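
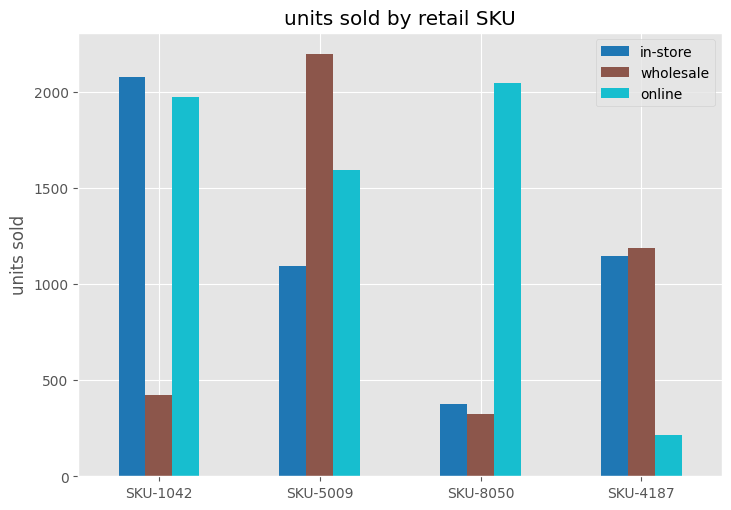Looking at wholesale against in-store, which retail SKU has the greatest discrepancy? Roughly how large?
SKU-1042, ≈ 1600

SKU-1042: wholesale ≈ 400, in-store ≈ 2000 → gap ≈ 1600. Next-largest (SKU-5009) is only ≈ 1200.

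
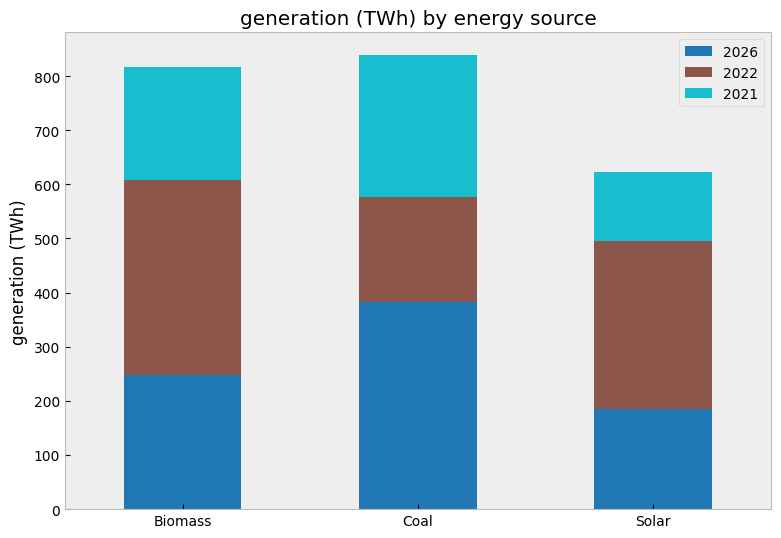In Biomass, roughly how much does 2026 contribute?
2026 top ≈ 200, bottom ≈ 0; segment ≈ 200.

≈ 200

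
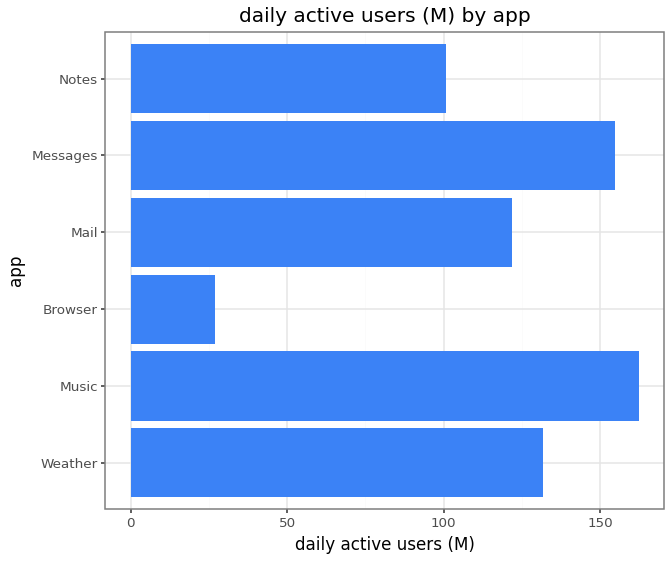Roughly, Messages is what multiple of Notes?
≈ 1.6×

Messages ≈ 160, Notes ≈ 100; 160/100 ≈ 1.6.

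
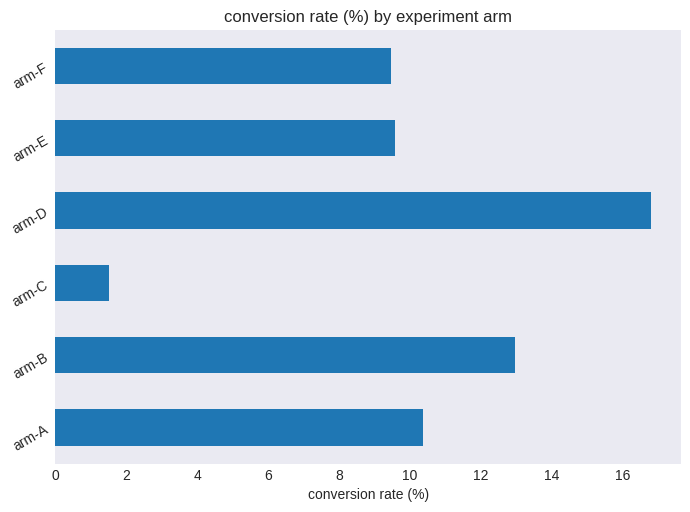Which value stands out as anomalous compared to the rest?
arm-C ≈ 2; the rest sit between ≈ 10 and ≈ 16.

arm-C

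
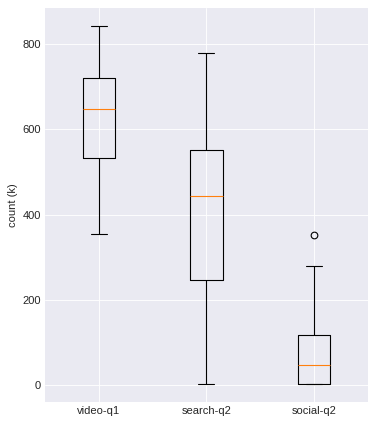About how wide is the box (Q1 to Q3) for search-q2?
Q3 ≈ 550, Q1 ≈ 250; IQR ≈ 300.

≈ 300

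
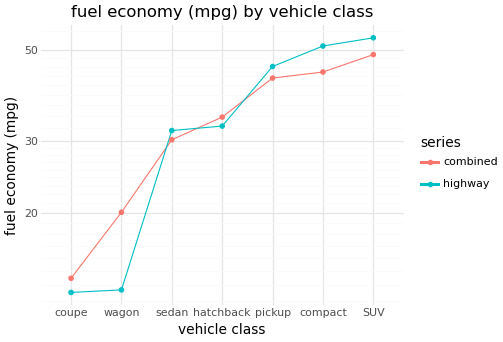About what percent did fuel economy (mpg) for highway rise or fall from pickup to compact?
≈ +11.1%

pickup ≈ 45, compact ≈ 50; (50 − 45) / 45 ≈ +11.1%.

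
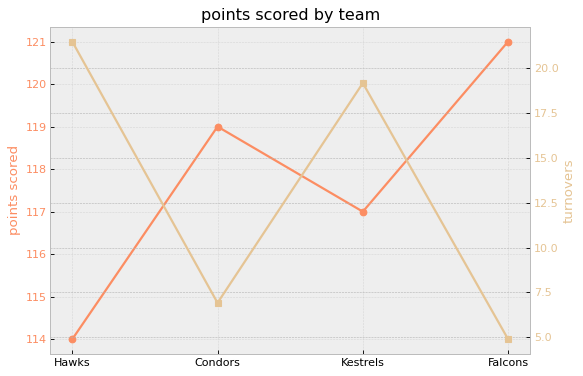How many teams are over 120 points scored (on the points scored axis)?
1

Above 120: Falcons.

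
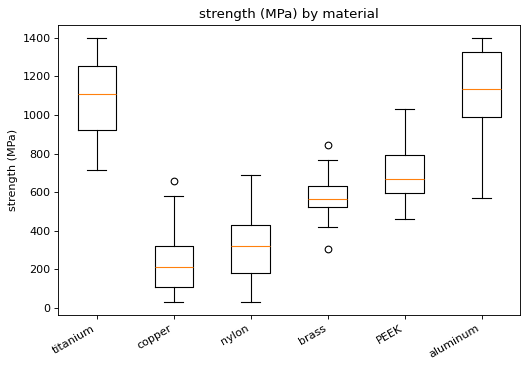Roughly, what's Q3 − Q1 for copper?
Q3 ≈ 300, Q1 ≈ 100; IQR ≈ 200.

≈ 200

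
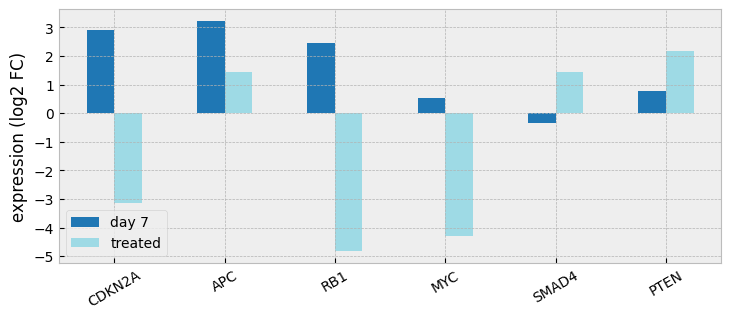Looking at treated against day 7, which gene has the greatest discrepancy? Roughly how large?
RB1: treated ≈ -5, day 7 ≈ 2 → gap ≈ 7. Next-largest (CDKN2A) is only ≈ 6.

RB1, ≈ 7 log2 FC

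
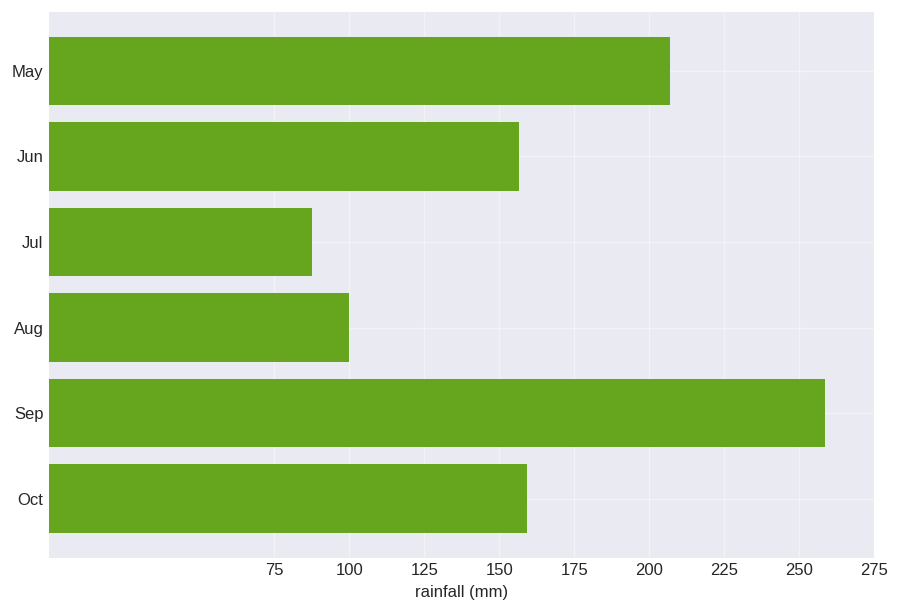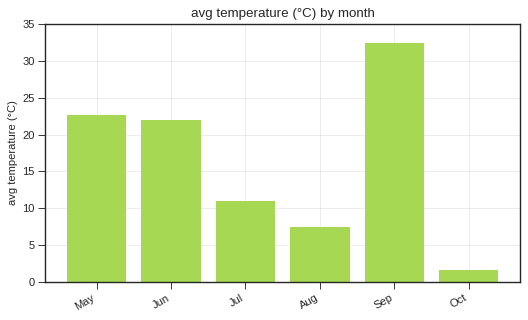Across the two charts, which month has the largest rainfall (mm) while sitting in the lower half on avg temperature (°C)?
Oct

Chart 2 median avg temperature (°C) ≈ 15; below-median months: Jul, Aug, Oct. Among those, Oct has the highest rainfall (mm) (≈ 150).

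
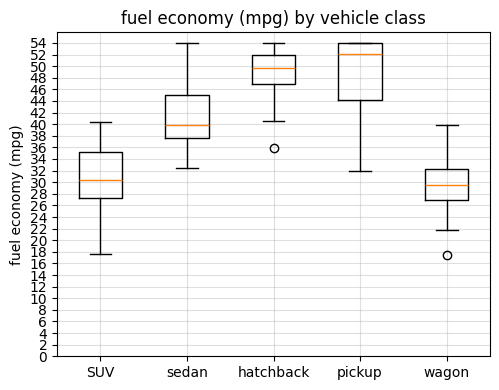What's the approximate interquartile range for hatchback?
Q3 ≈ 52, Q1 ≈ 46; IQR ≈ 6.

≈ 6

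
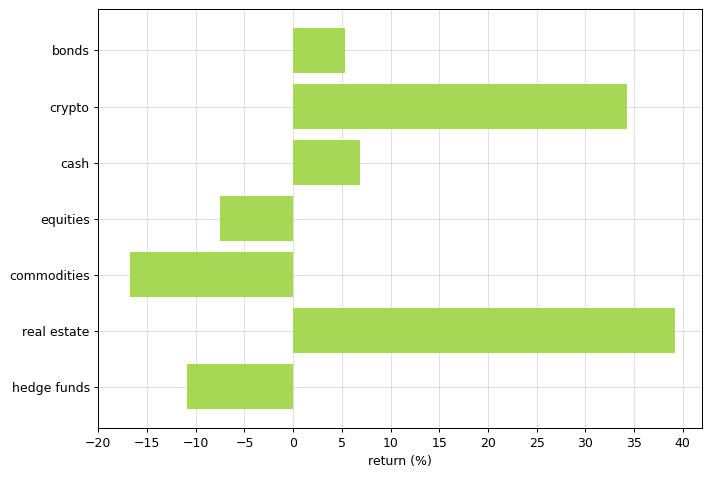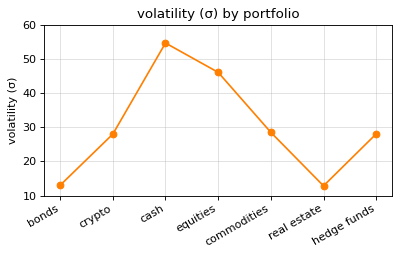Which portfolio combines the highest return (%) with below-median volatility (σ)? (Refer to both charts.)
Chart 2 median volatility (σ) ≈ 30; below-median portfolios: bonds, crypto, real estate. Among those, real estate has the highest return (%) (≈ 40).

real estate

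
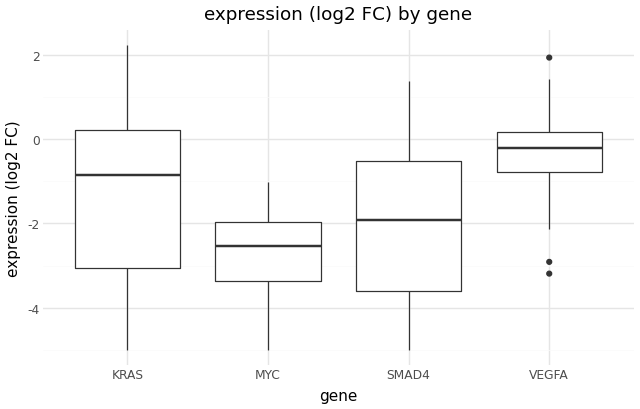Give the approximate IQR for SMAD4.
Q3 ≈ -0.5, Q1 ≈ -3.5; IQR ≈ 3.0.

≈ 3.0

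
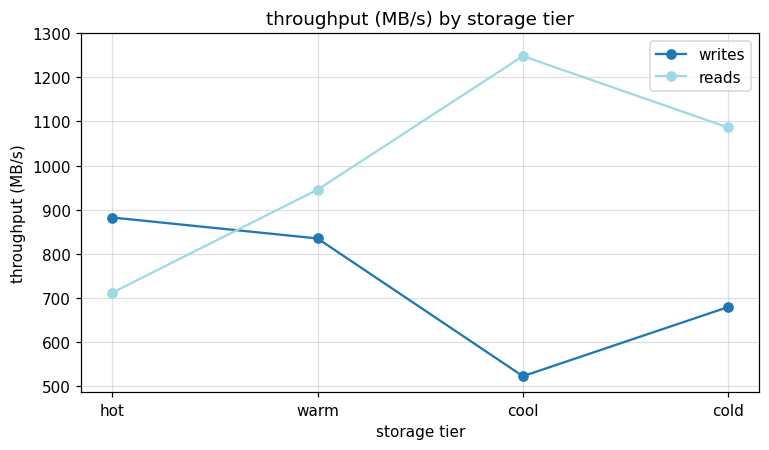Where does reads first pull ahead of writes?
warm

hot: reads ≈ 700 vs writes ≈ 900 (not yet); warm: reads ≈ 900 vs writes ≈ 800 (first crossover).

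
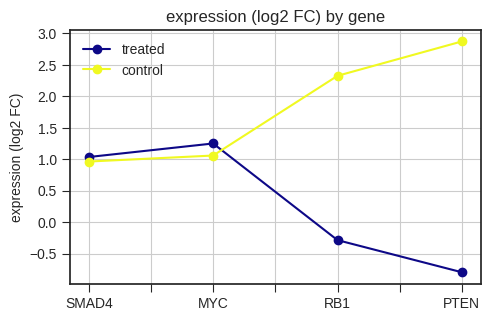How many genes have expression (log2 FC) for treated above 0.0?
2

Above 0.0: SMAD4, MYC.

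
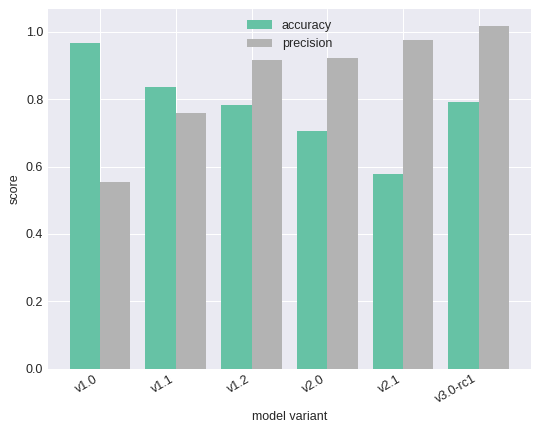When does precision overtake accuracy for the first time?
v1.2

v1.1: precision ≈ 0.8 vs accuracy ≈ 0.8 (not yet); v1.2: precision ≈ 0.9 vs accuracy ≈ 0.8 (first crossover).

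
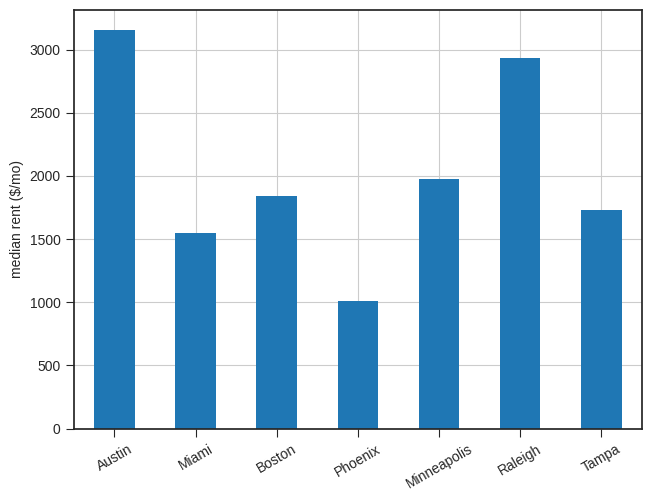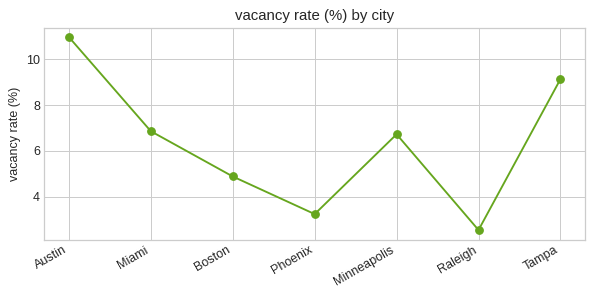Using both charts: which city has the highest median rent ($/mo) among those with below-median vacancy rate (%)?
Raleigh

Chart 2 median vacancy rate (%) ≈ 6; below-median cities: Boston, Phoenix, Raleigh. Among those, Raleigh has the highest median rent ($/mo) (≈ 3000).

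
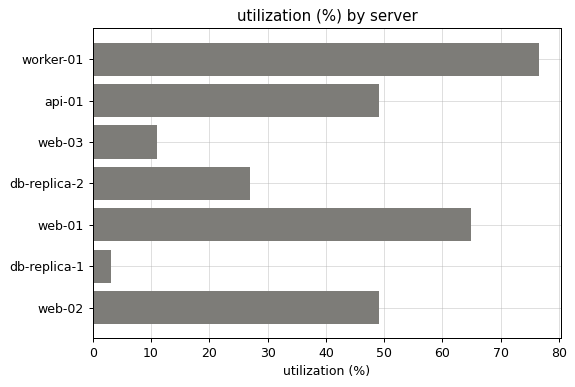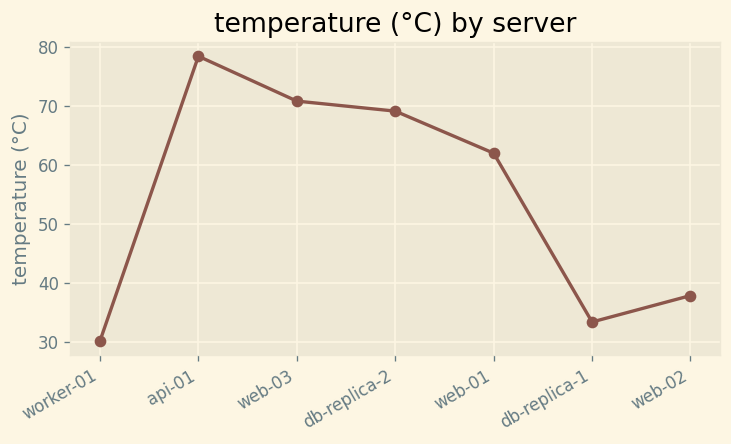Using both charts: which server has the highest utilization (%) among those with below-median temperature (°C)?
worker-01

Chart 2 median temperature (°C) ≈ 60; below-median servers: worker-01, db-replica-1, web-02. Among those, worker-01 has the highest utilization (%) (≈ 80).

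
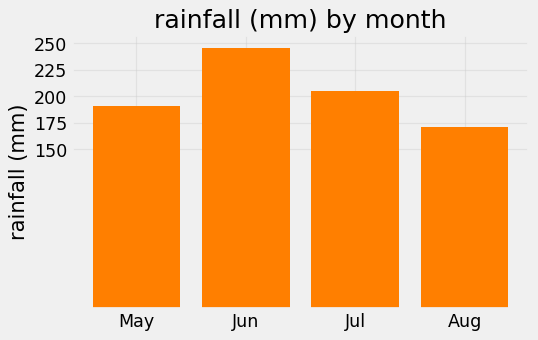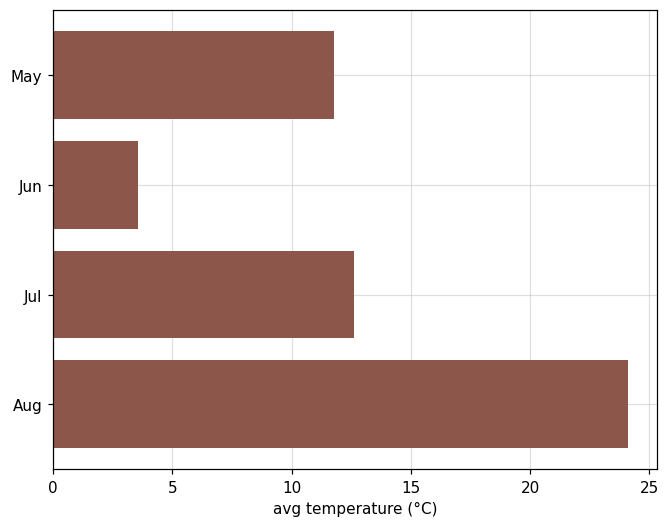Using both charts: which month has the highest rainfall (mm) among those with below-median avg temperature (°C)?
Chart 2 median avg temperature (°C) ≈ 10; below-median months: May, Jun. Among those, Jun has the highest rainfall (mm) (≈ 250).

Jun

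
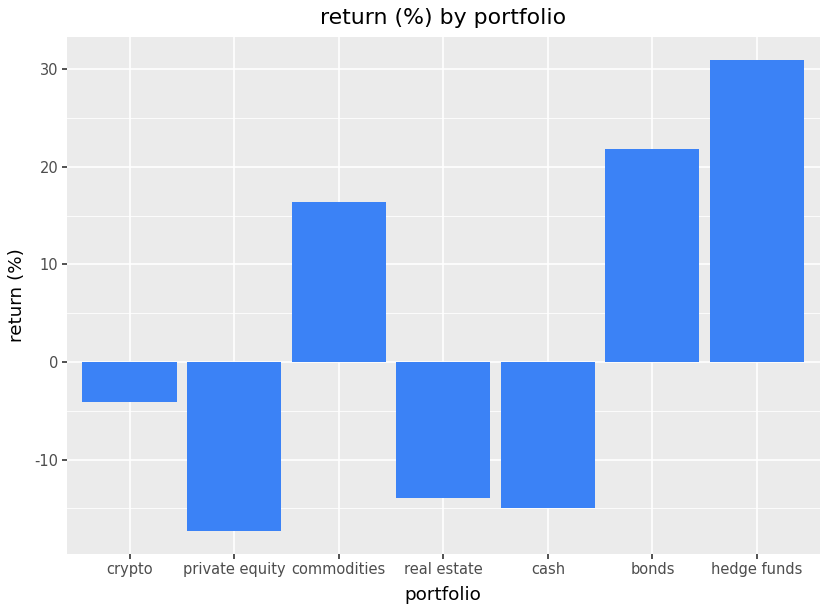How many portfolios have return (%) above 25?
Above 25: hedge funds.

1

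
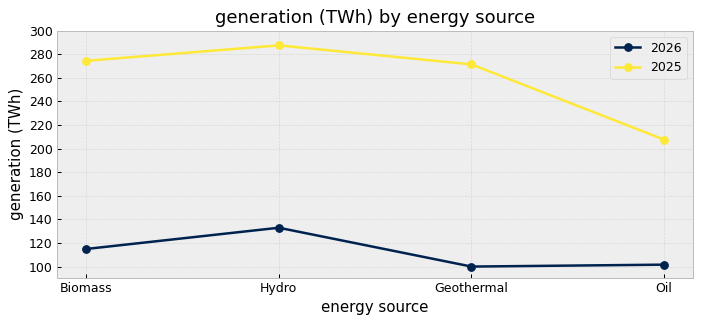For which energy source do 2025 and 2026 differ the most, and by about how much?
Geothermal, ≈ 180 TWh

Geothermal: 2025 ≈ 280, 2026 ≈ 100 → gap ≈ 180. Next-largest (Biomass) is only ≈ 160.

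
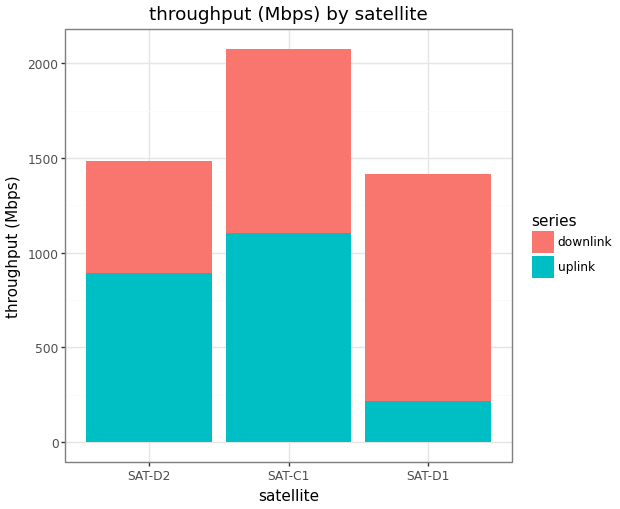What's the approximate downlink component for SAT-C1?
downlink top ≈ 2000, bottom ≈ 1200; segment ≈ 800.

≈ 800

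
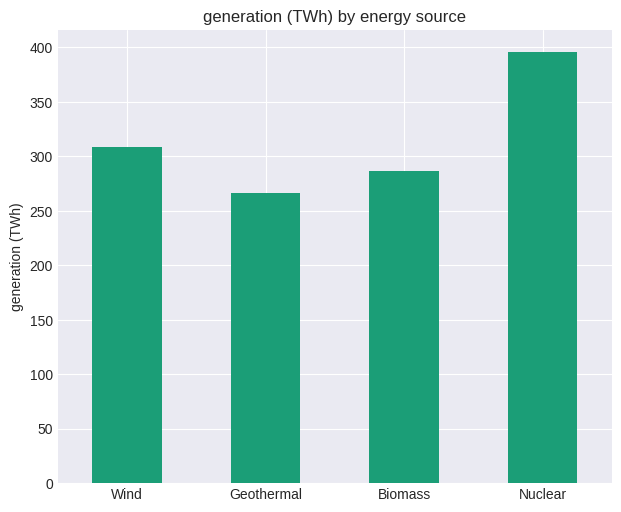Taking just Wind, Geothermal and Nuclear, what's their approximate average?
(300 + 250 + 400) / 3 ≈ 317.

≈ 317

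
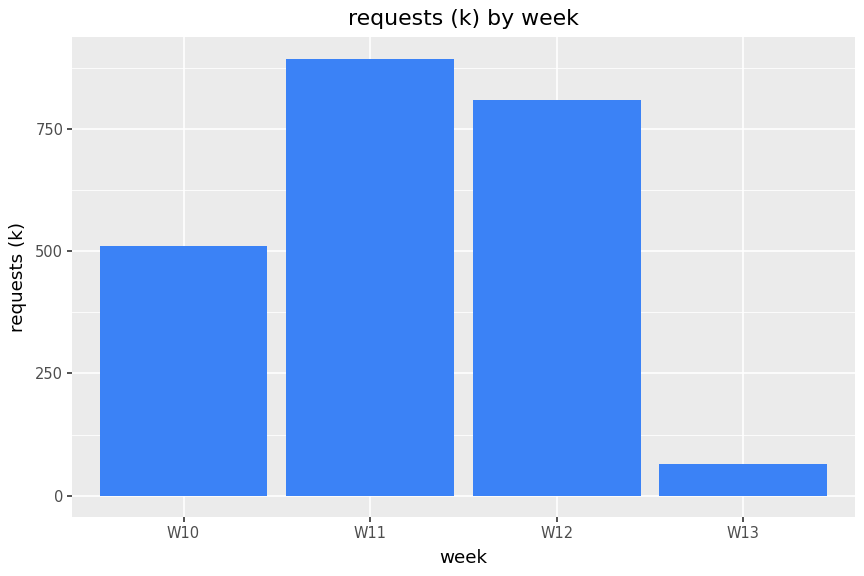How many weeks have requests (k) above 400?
3

Above 400: W10, W11, W12.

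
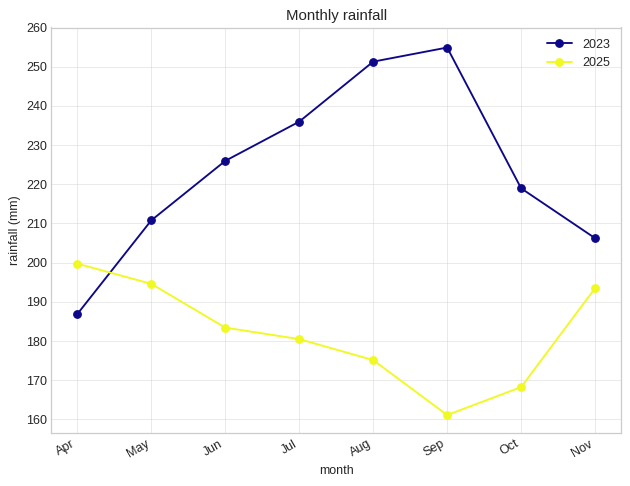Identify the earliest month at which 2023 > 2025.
May

Apr: 2023 ≈ 190 vs 2025 ≈ 200 (not yet); May: 2023 ≈ 210 vs 2025 ≈ 190 (first crossover).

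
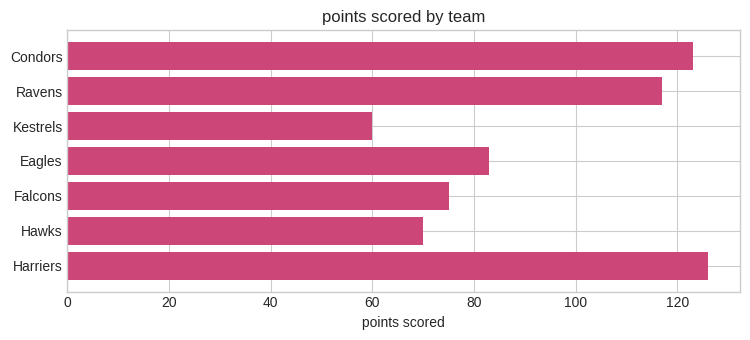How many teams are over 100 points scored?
3

Above 100: Condors, Ravens, Harriers.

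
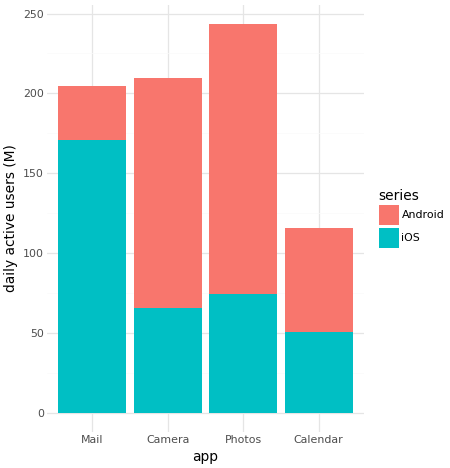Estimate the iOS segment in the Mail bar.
iOS top ≈ 175, bottom ≈ 0; segment ≈ 175.

≈ 175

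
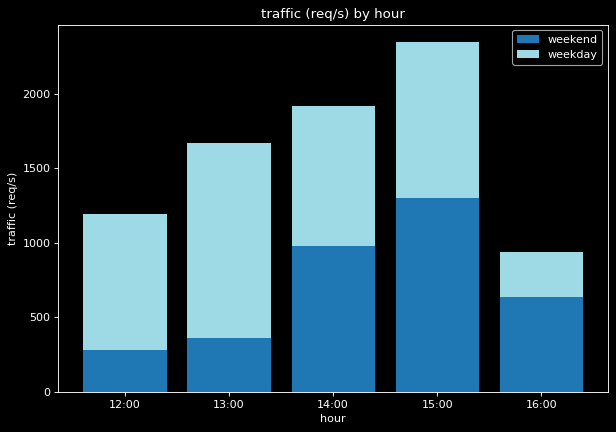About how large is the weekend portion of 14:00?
≈ 1000

weekend top ≈ 1000, bottom ≈ 0; segment ≈ 1000.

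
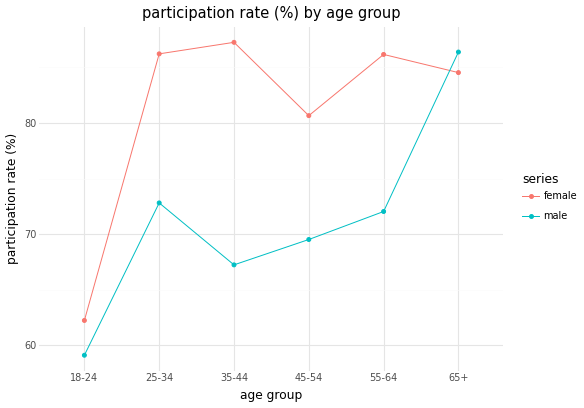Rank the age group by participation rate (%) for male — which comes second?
25-34

Top 3 for male: 65+ ≈ 85, 25-34 ≈ 75, 55-64 ≈ 70.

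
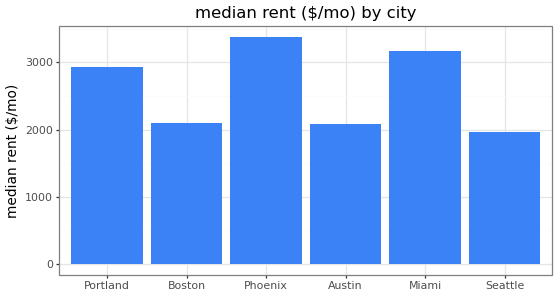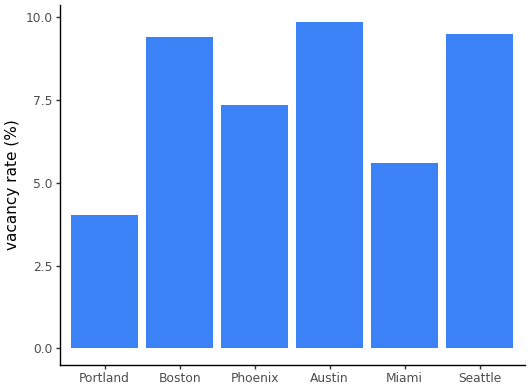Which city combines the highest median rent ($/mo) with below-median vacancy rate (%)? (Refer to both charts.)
Phoenix

Chart 2 median vacancy rate (%) ≈ 8; below-median cities: Portland, Phoenix, Miami. Among those, Phoenix has the highest median rent ($/mo) (≈ 3500).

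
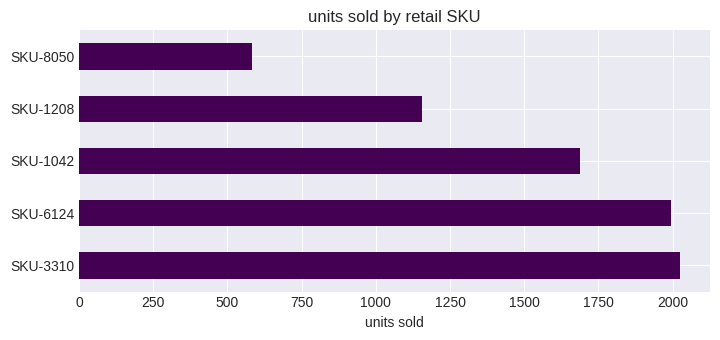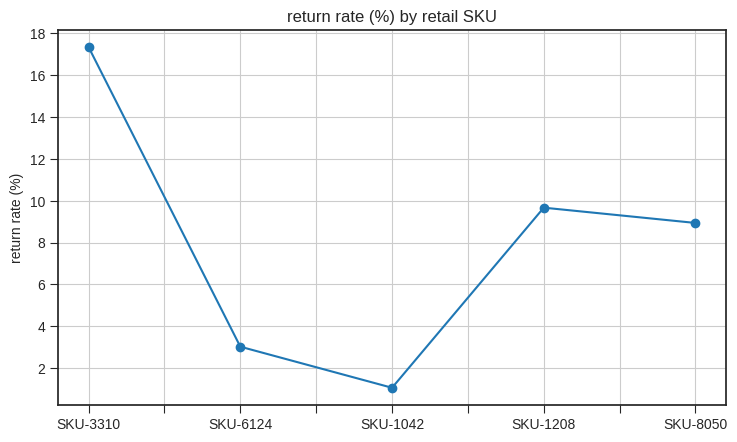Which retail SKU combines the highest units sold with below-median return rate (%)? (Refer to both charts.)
Chart 2 median return rate (%) ≈ 8; below-median retail SKUs: SKU-6124, SKU-1042. Among those, SKU-6124 has the highest units sold (≈ 2000).

SKU-6124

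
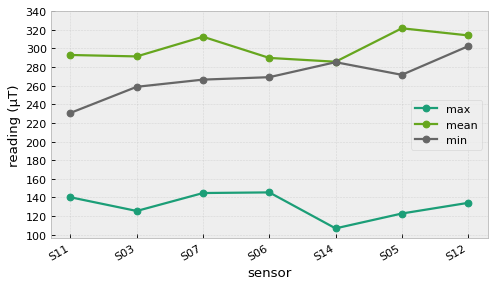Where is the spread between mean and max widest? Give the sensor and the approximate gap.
S05: mean ≈ 320, max ≈ 120 → gap ≈ 200. Next-largest (S12) is only ≈ 180.

S05, ≈ 200 µT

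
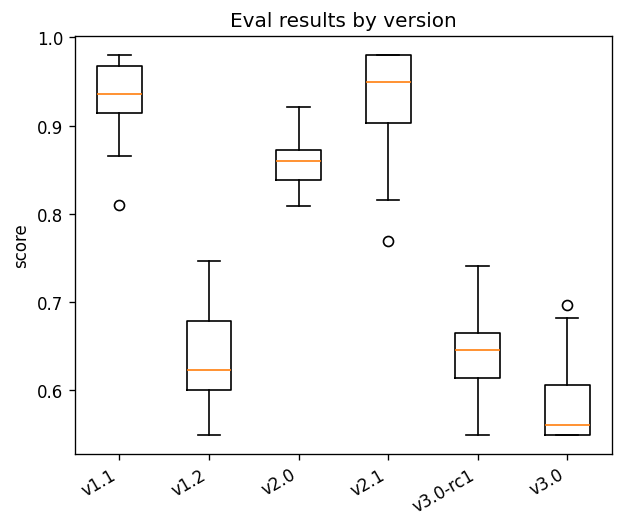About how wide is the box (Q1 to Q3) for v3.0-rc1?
≈ 0.05

Q3 ≈ 0.65, Q1 ≈ 0.60; IQR ≈ 0.05.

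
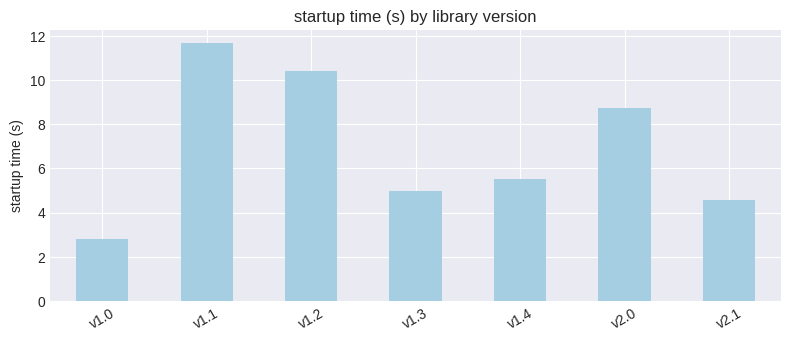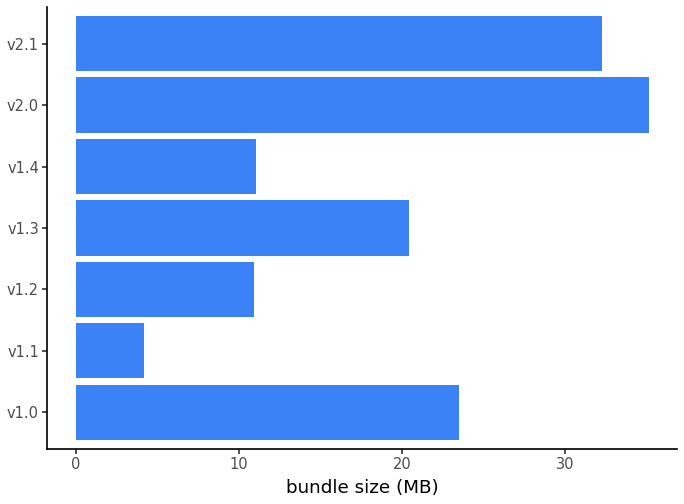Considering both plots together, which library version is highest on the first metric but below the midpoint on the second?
v1.1

Chart 2 median bundle size (MB) ≈ 20; below-median library versions: v1.1, v1.2, v1.4. Among those, v1.1 has the highest startup time (s) (≈ 12).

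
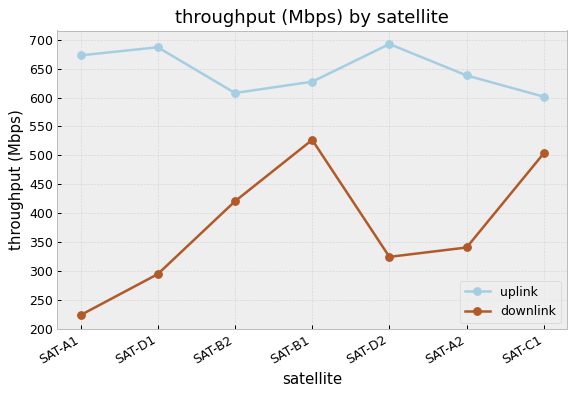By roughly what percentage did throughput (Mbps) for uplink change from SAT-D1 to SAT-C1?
SAT-D1 ≈ 700, SAT-C1 ≈ 600; (600 − 700) / 700 ≈ -14.3%.

≈ -14.3%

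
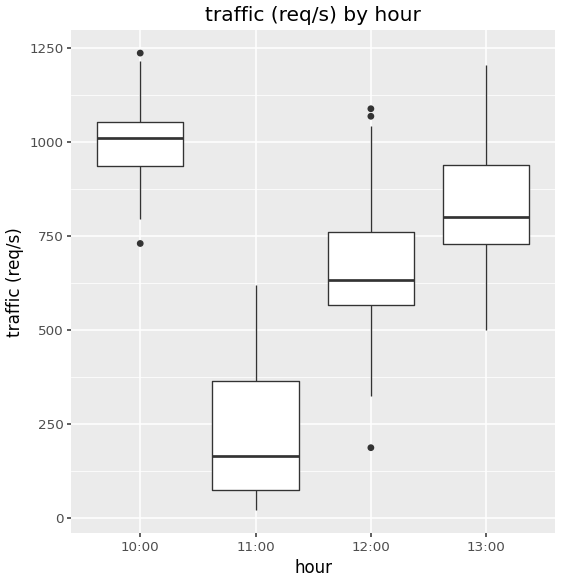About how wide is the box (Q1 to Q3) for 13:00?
≈ 200

Q3 ≈ 900, Q1 ≈ 700; IQR ≈ 200.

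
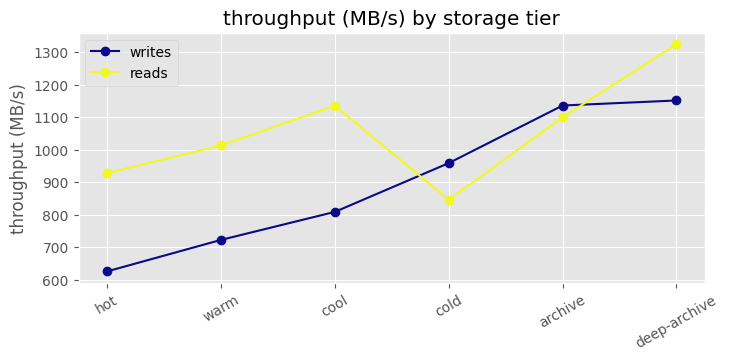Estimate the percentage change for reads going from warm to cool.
≈ +10%

warm ≈ 1000, cool ≈ 1100; (1100 − 1000) / 1000 ≈ +10%.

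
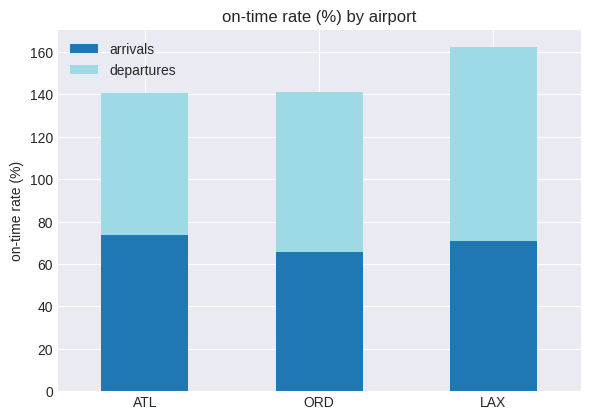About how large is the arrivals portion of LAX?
≈ 80

arrivals top ≈ 80, bottom ≈ 0; segment ≈ 80.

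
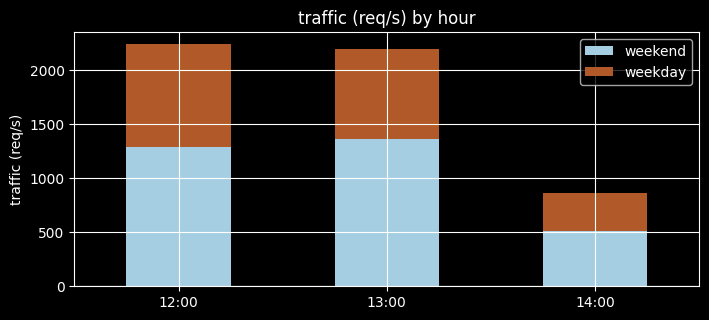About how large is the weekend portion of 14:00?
≈ 600

weekend top ≈ 600, bottom ≈ 0; segment ≈ 600.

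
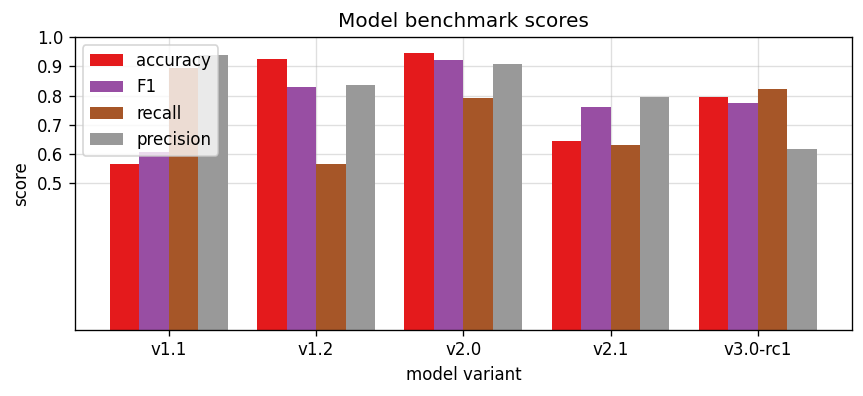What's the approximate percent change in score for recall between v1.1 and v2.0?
≈ -11.1%

v1.1 ≈ 0.9, v2.0 ≈ 0.8; (0.8 − 0.9) / 0.9 ≈ -11.1%.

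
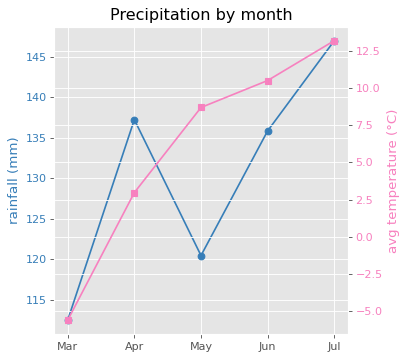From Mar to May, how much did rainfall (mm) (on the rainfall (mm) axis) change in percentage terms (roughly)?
Mar ≈ 110, May ≈ 120; (120 − 110) / 110 ≈ +9.1%.

≈ +9.1%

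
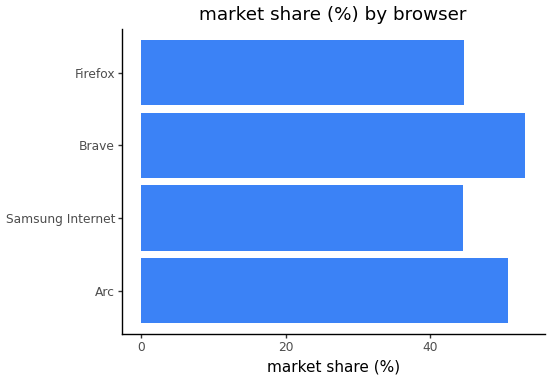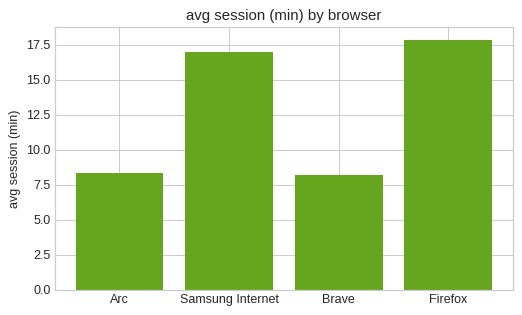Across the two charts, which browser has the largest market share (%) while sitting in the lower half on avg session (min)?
Brave

Chart 2 median avg session (min) ≈ 12; below-median browsers: Arc, Brave. Among those, Brave has the highest market share (%) (≈ 55).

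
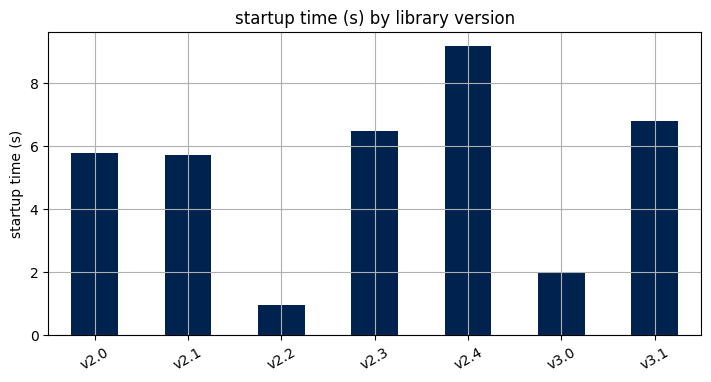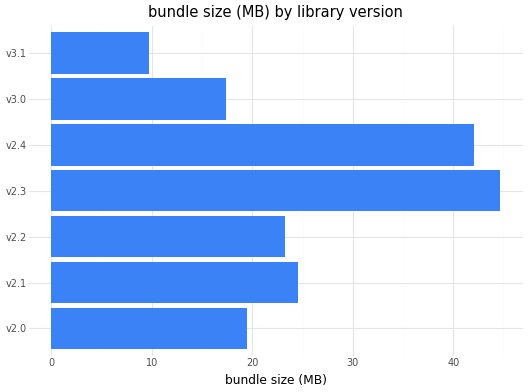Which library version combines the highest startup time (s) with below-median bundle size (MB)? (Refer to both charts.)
Chart 2 median bundle size (MB) ≈ 25; below-median library versions: v2.0, v3.0, v3.1. Among those, v3.1 has the highest startup time (s) (≈ 7).

v3.1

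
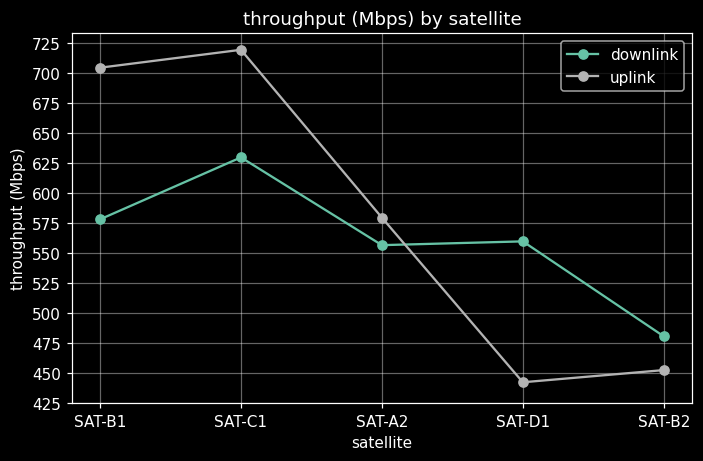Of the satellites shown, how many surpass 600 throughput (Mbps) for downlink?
1

Above 600: SAT-C1.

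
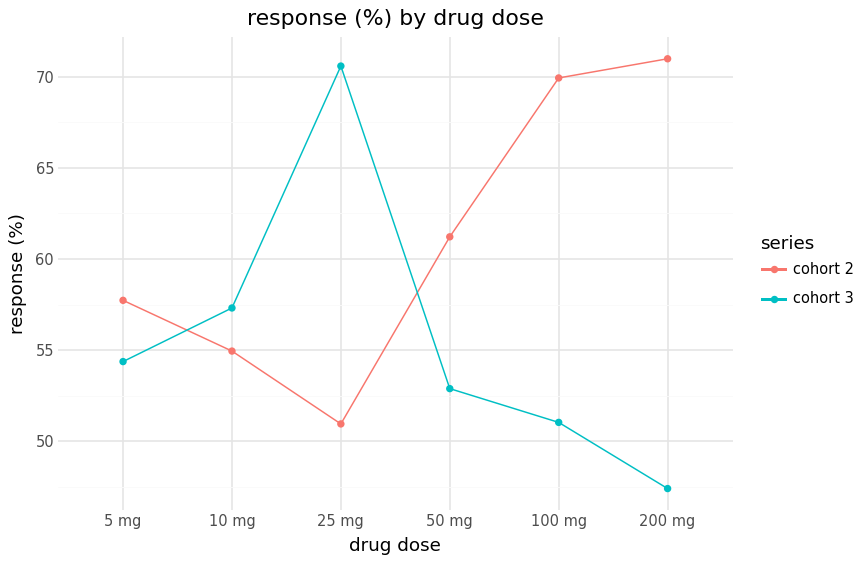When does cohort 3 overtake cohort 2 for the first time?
5 mg: cohort 3 ≈ 54 vs cohort 2 ≈ 58 (not yet); 10 mg: cohort 3 ≈ 58 vs cohort 2 ≈ 54 (first crossover).

10 mg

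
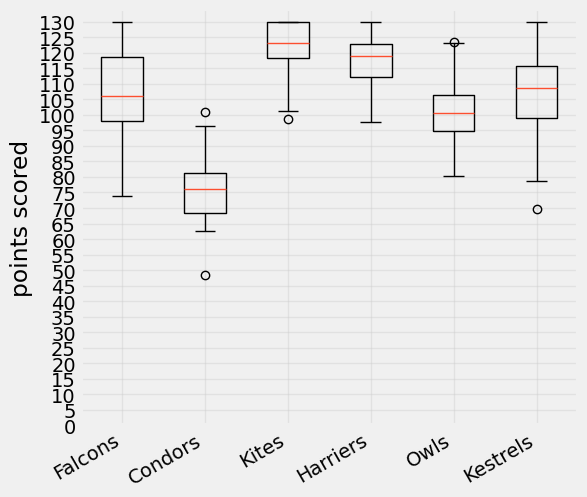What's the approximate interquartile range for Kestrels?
≈ 15

Q3 ≈ 115, Q1 ≈ 100; IQR ≈ 15.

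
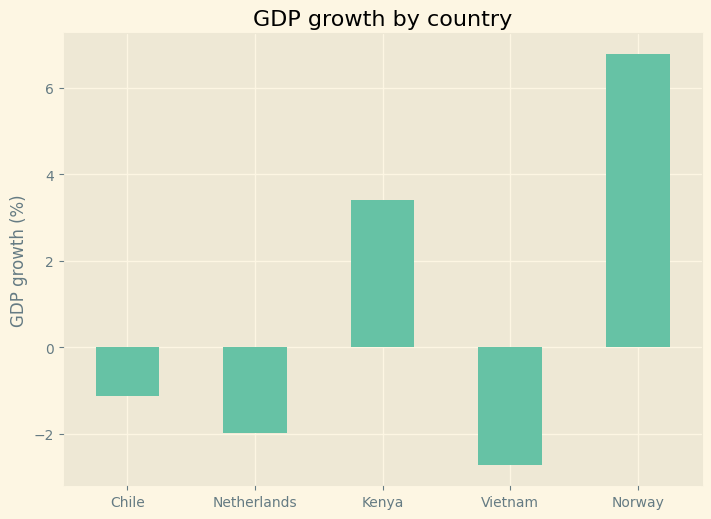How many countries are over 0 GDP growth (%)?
2

Above 0: Kenya, Norway.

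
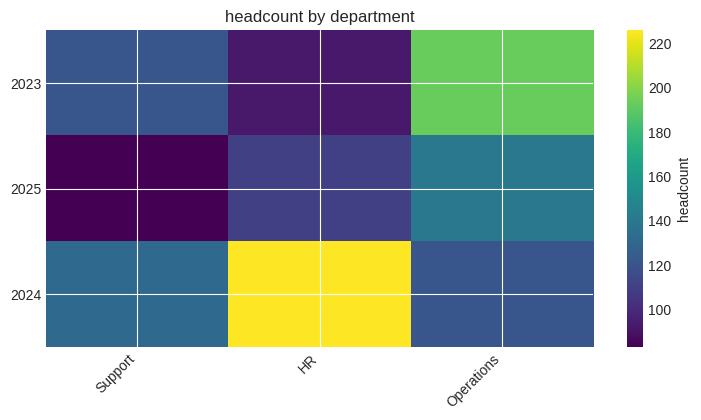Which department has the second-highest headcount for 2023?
Top 3 for 2023: Operations ≈ 200, Support ≈ 120, HR ≈ 100.

Support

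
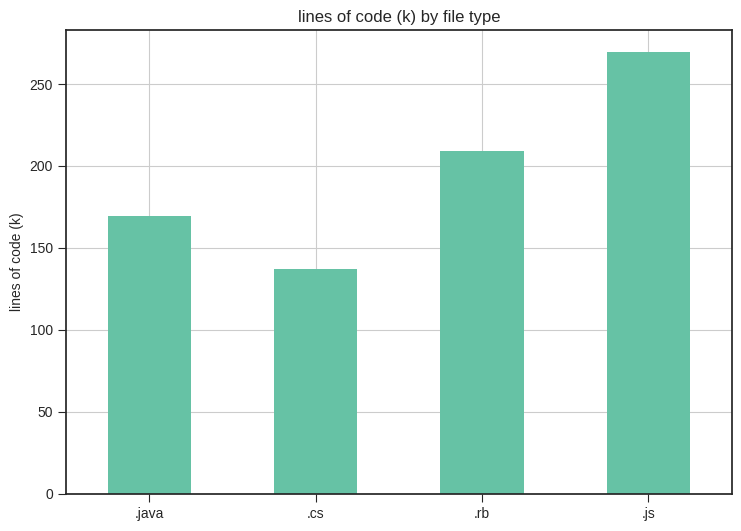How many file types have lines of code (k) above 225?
Above 225: .js.

1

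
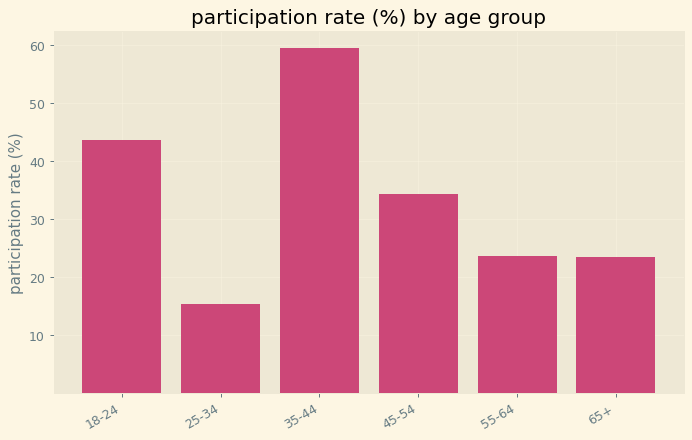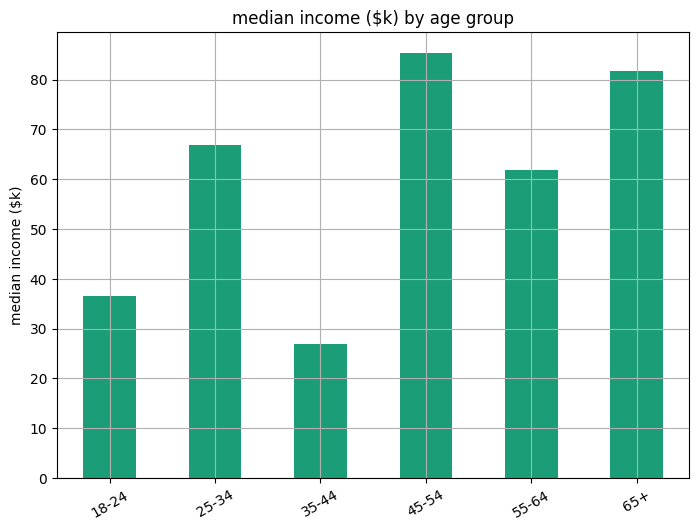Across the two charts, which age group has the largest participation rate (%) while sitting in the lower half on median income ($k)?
35-44

Chart 2 median median income ($k) ≈ 60; below-median age groups: 18-24, 35-44, 55-64. Among those, 35-44 has the highest participation rate (%) (≈ 60).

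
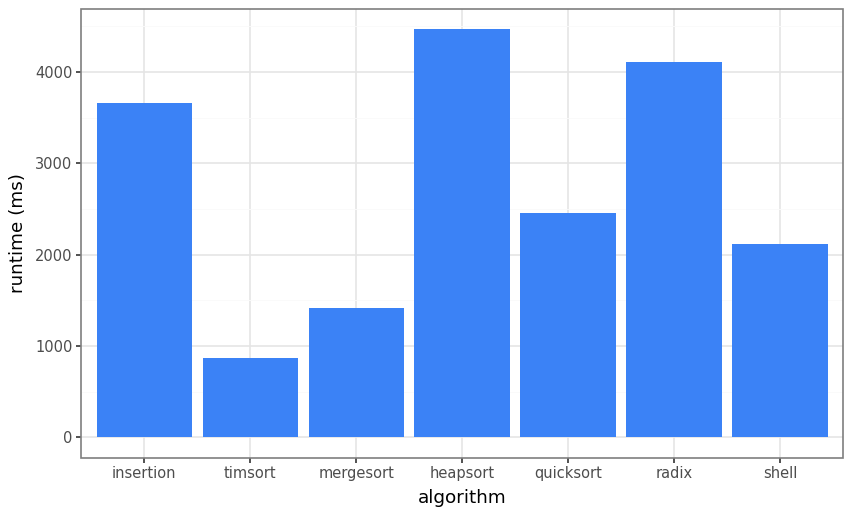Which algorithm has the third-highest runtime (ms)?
insertion

Top 4: heapsort ≈ 4500, radix ≈ 4000, insertion ≈ 3500, quicksort ≈ 2500.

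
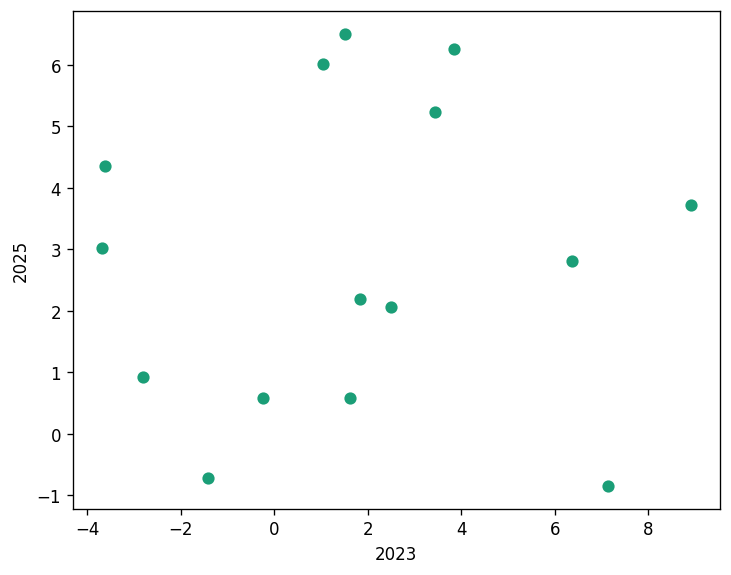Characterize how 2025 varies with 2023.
Points are roughly uncorrelated; weak (|r| ≈ 0.1).

no clear correlation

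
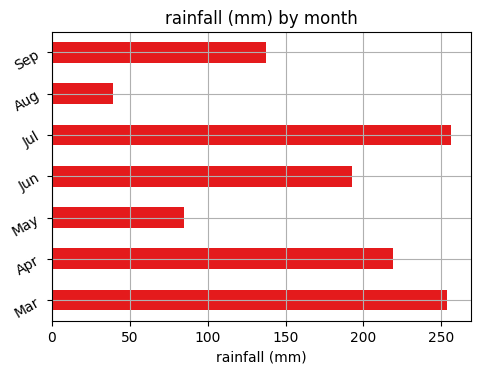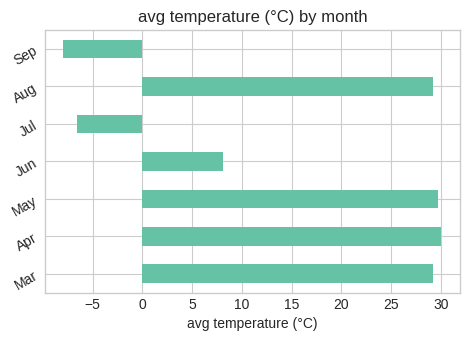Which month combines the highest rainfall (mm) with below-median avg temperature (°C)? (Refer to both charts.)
Chart 2 median avg temperature (°C) ≈ 30; below-median months: Jun, Jul, Sep. Among those, Jul has the highest rainfall (mm) (≈ 250).

Jul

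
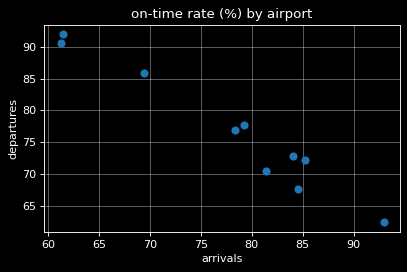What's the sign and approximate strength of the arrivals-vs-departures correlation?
negative, strong

Points are negatively correlated; strong (|r| ≈ 1.0).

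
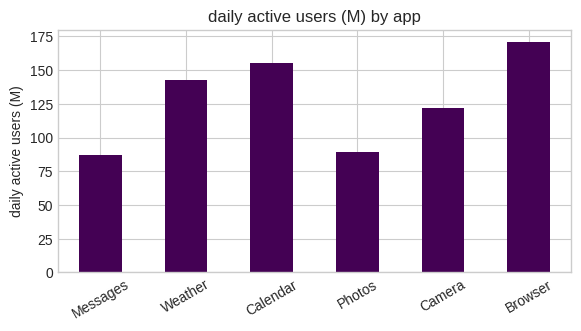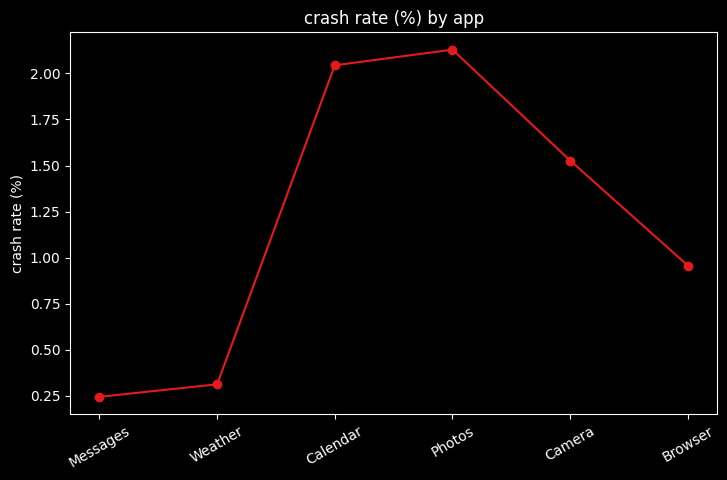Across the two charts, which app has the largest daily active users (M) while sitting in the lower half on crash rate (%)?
Browser

Chart 2 median crash rate (%) ≈ 1.2; below-median apps: Messages, Weather, Browser. Among those, Browser has the highest daily active users (M) (≈ 180).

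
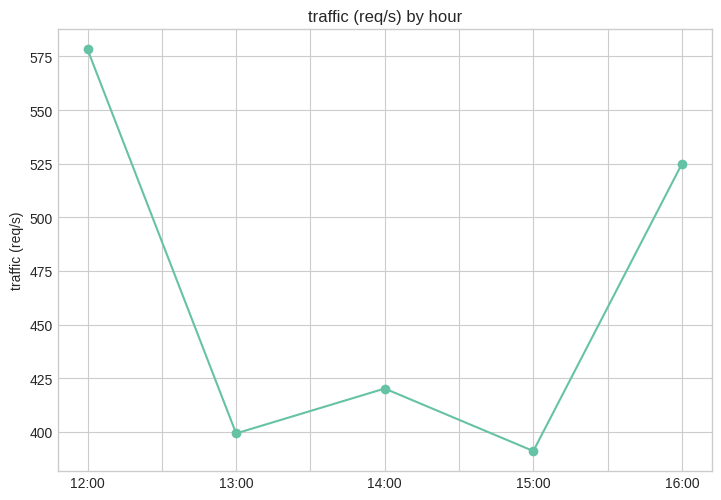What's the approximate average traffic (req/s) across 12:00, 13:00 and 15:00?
(580 + 400 + 400) / 3 ≈ 460.

≈ 460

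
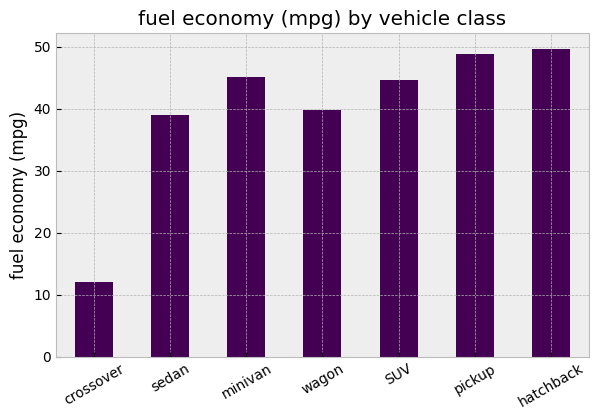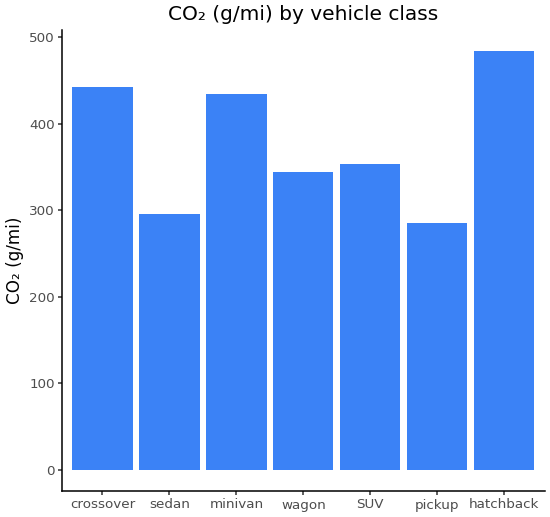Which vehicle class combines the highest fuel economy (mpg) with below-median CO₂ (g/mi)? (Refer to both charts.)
pickup

Chart 2 median CO₂ (g/mi) ≈ 350; below-median vehicle classes: sedan, wagon, pickup. Among those, pickup has the highest fuel economy (mpg) (≈ 50).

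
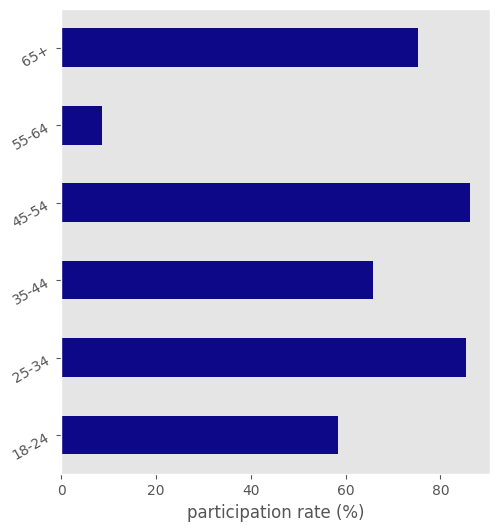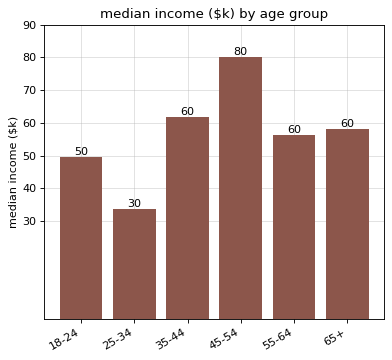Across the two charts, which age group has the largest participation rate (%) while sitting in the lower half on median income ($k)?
Chart 2 median median income ($k) ≈ 60; below-median age groups: 18-24, 25-34, 55-64. Among those, 25-34 has the highest participation rate (%) (≈ 90).

25-34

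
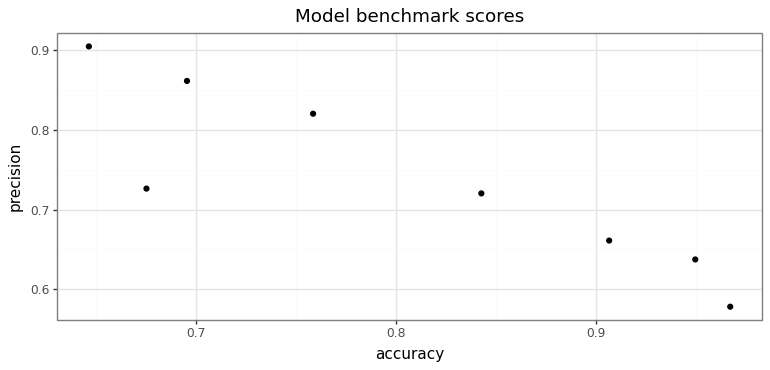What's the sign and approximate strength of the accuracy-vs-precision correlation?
negative, strong

Points are negatively correlated; strong (|r| ≈ 0.9).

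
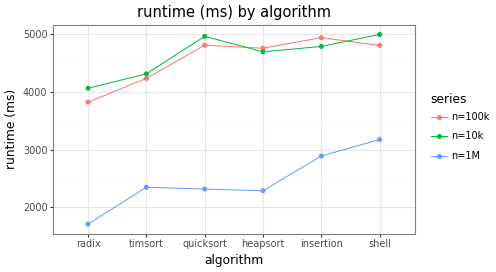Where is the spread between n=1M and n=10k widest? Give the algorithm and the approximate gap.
quicksort: n=1M ≈ 2500, n=10k ≈ 5000 → gap ≈ 2500. Next-largest (heapsort) is only ≈ 2000.

quicksort, ≈ 2500 ms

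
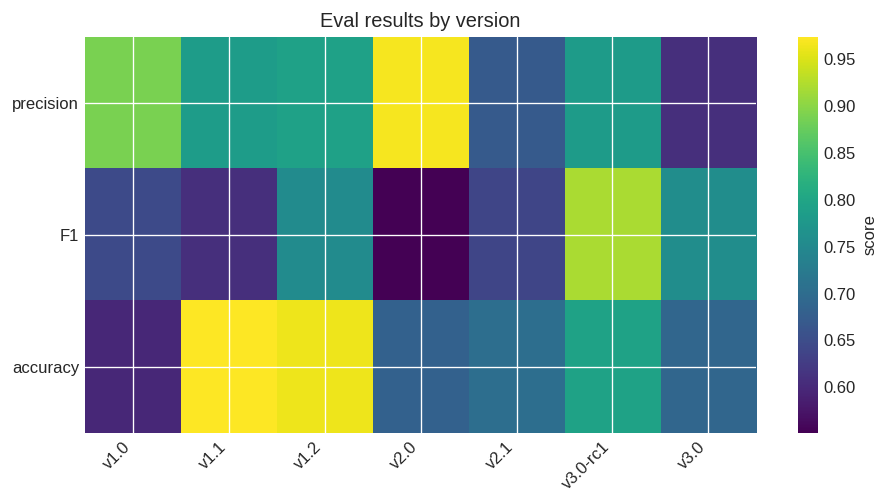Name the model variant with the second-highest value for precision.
v1.0

Top 3 for precision: v2.0 ≈ 0.95, v1.0 ≈ 0.90, v1.2 ≈ 0.80.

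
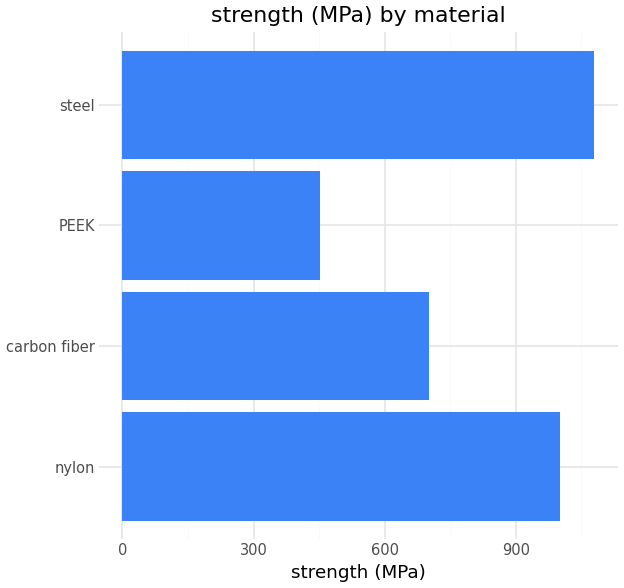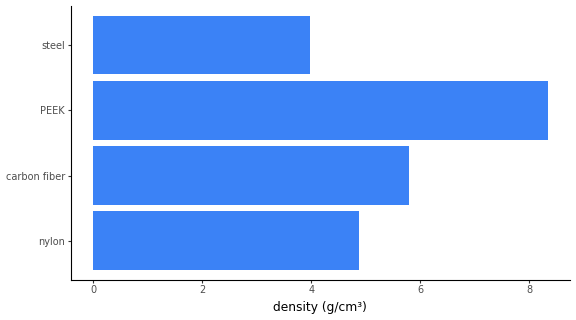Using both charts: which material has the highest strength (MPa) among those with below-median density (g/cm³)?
steel

Chart 2 median density (g/cm³) ≈ 5; below-median materials: nylon, steel. Among those, steel has the highest strength (MPa) (≈ 1100).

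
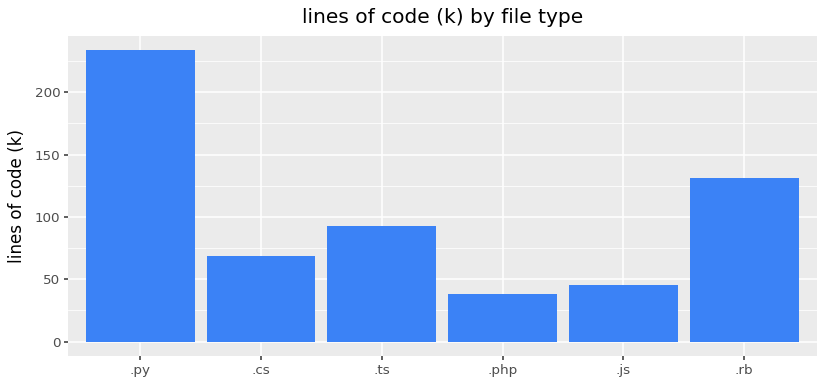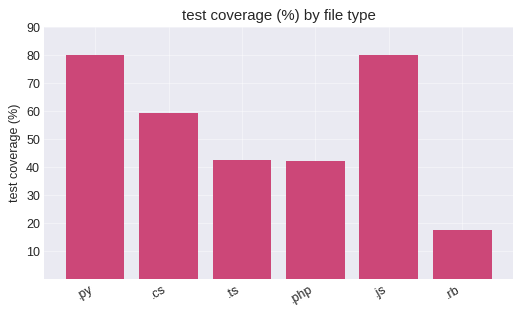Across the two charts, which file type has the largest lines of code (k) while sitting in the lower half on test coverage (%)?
Chart 2 median test coverage (%) ≈ 50; below-median file types: .ts, .php, .rb. Among those, .rb has the highest lines of code (k) (≈ 125).

.rb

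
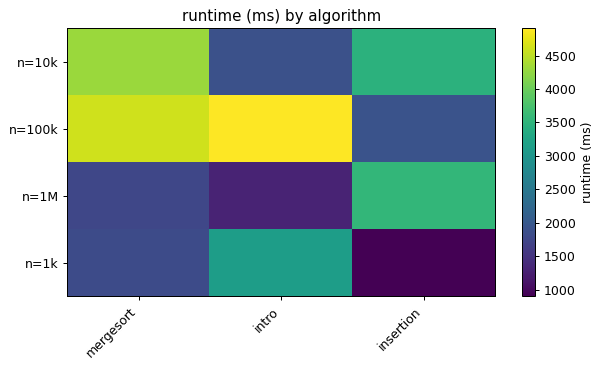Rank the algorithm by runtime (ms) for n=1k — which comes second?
mergesort

Top 3 for n=1k: intro ≈ 3000, mergesort ≈ 2000, insertion ≈ 1000.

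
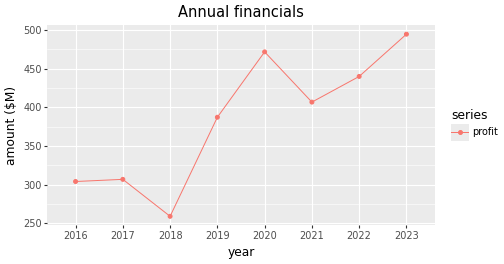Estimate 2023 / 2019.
2023 ≈ 500, 2019 ≈ 380; 500/380 ≈ 1.32.

≈ 1.32×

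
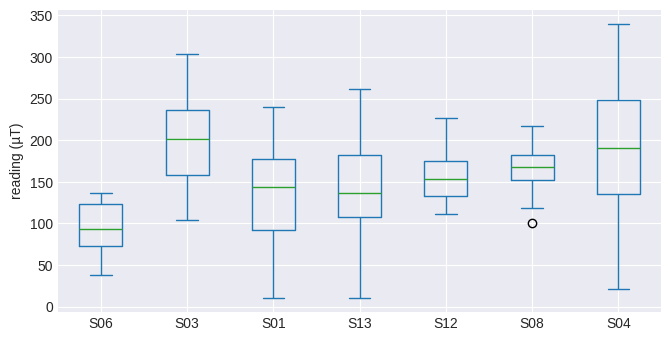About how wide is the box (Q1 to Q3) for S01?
Q3 ≈ 180, Q1 ≈ 90; IQR ≈ 90.

≈ 90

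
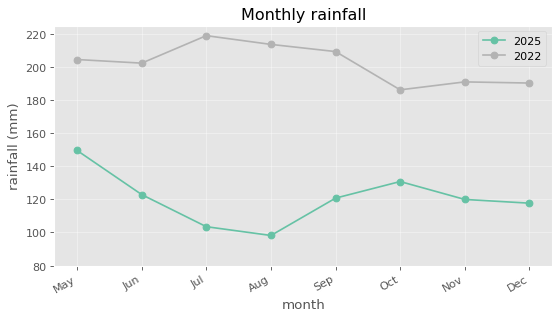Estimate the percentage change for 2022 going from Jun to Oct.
Jun ≈ 200, Oct ≈ 180; (180 − 200) / 200 ≈ -10%.

≈ -10%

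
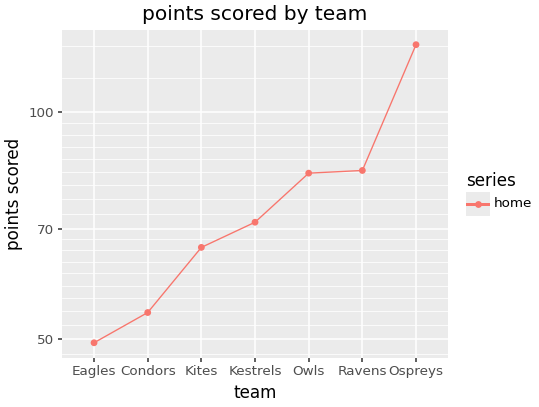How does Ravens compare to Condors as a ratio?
≈ 1.6×

Ravens ≈ 80, Condors ≈ 50; 80/50 ≈ 1.6.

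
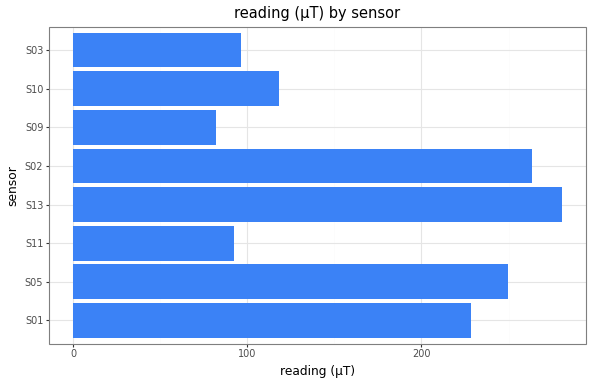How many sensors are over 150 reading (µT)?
Above 150: S01, S05, S13, S02.

4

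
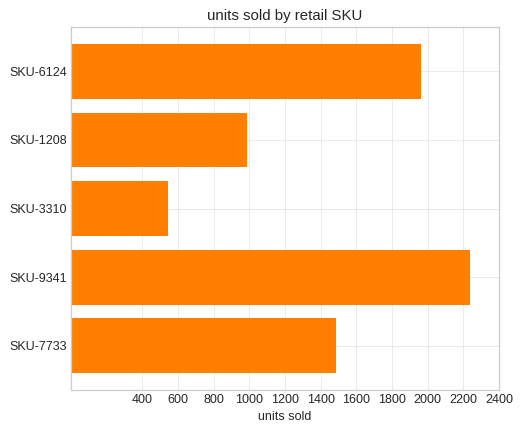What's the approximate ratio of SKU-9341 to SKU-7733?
SKU-9341 ≈ 2200, SKU-7733 ≈ 1400; 2200/1400 ≈ 1.57.

≈ 1.57×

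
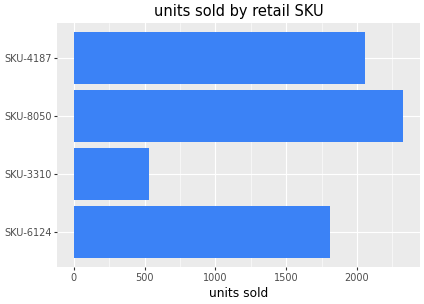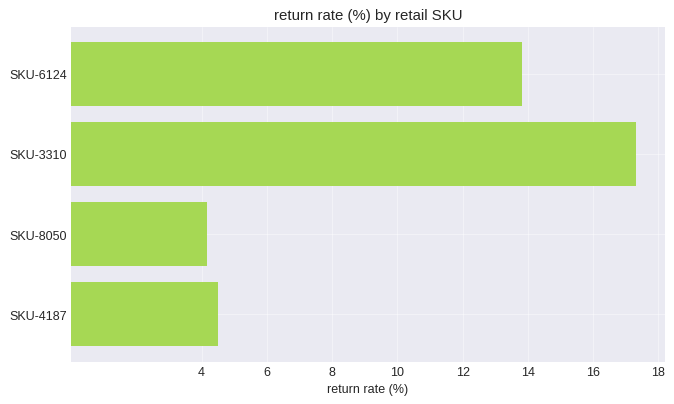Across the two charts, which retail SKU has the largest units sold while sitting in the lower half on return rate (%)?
Chart 2 median return rate (%) ≈ 10; below-median retail SKUs: SKU-8050, SKU-4187. Among those, SKU-8050 has the highest units sold (≈ 2500).

SKU-8050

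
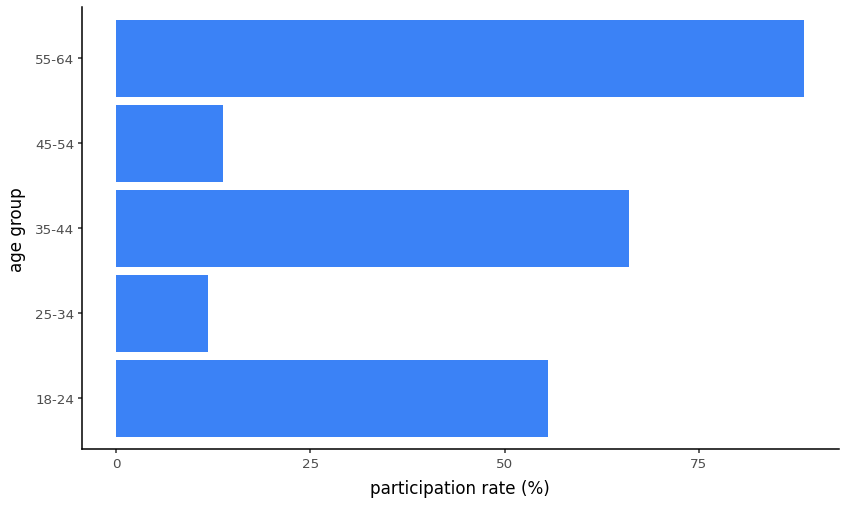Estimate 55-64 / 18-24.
55-64 ≈ 90, 18-24 ≈ 60; 90/60 ≈ 1.5.

≈ 1.5×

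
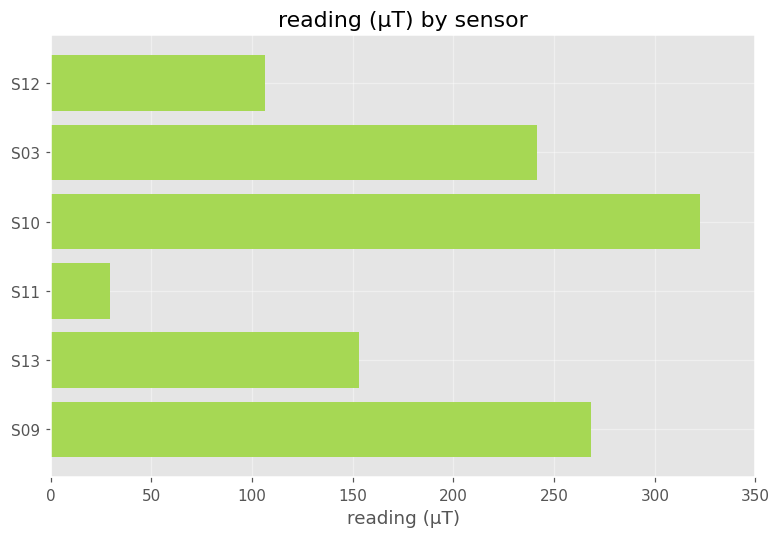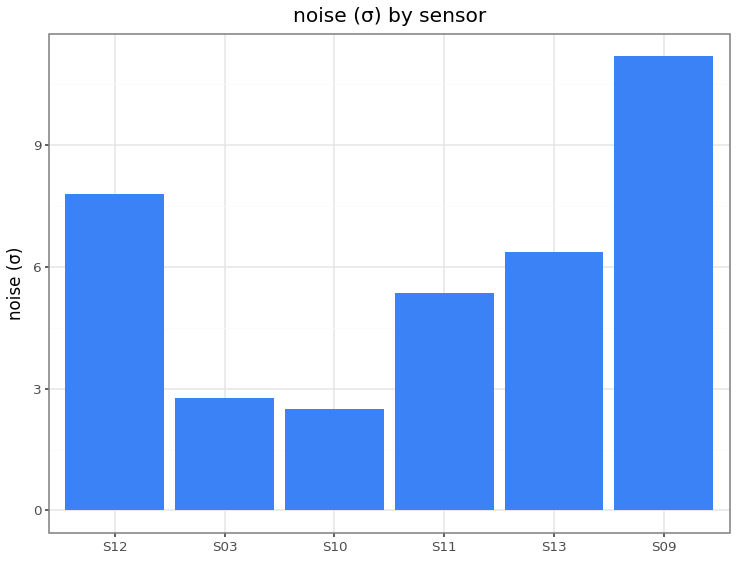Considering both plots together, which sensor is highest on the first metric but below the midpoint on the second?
S10

Chart 2 median noise (σ) ≈ 6; below-median sensors: S03, S10, S11. Among those, S10 has the highest reading (µT) (≈ 300).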